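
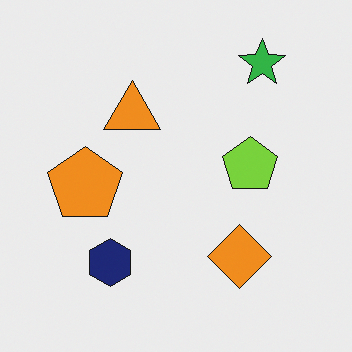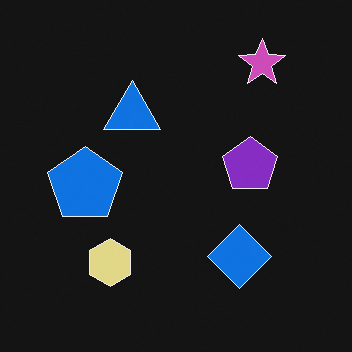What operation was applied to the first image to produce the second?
The second image is the first color-inverted (negative).

The light background has become dark and every shape's color is its complement — a photographic negative.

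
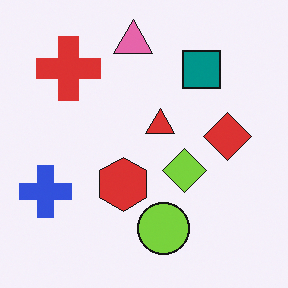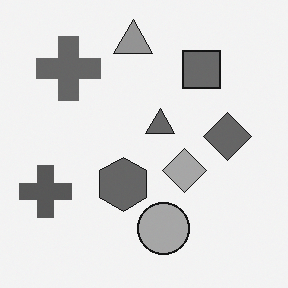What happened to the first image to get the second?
The second image is the first converted to grayscale.

All color is removed — every shape is now a shade of grey.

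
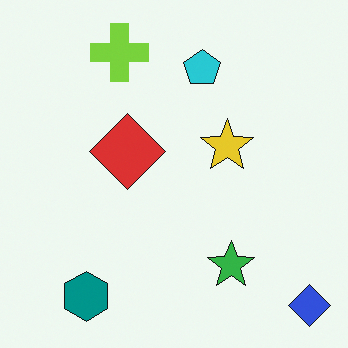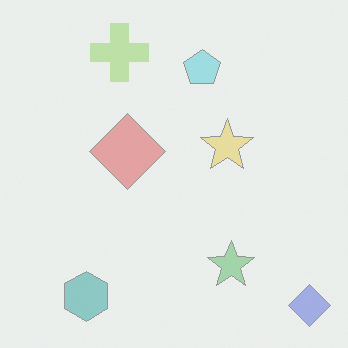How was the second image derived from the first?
The image was washed out (contrast reduced).

Tones are pushed toward mid-grey across the whole image — a global contrast change.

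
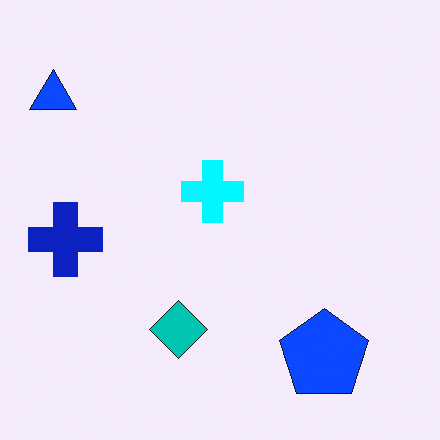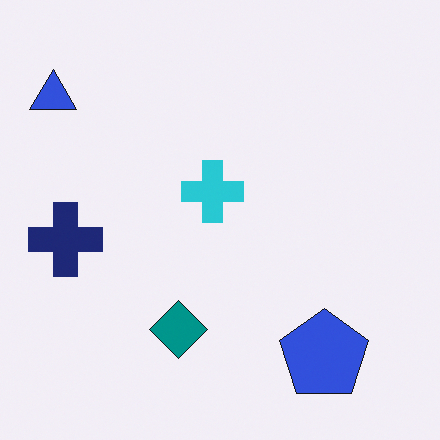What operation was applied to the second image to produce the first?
The transformation is: heavily oversaturated.

All colors are more vivid — a global saturation change.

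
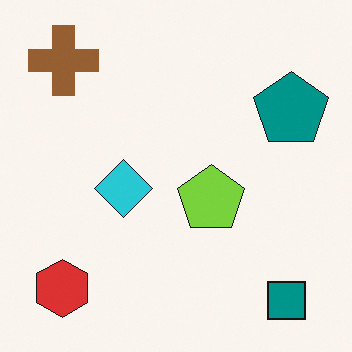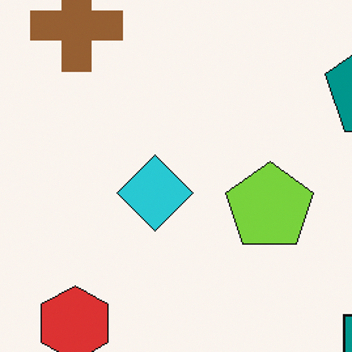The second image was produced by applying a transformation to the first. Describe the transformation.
It was cropped slightly and scaled back up.

The visible shapes are larger and the field of view is narrower; shapes near the original edges may be partly or wholly outside the frame — a crop-and-rescale.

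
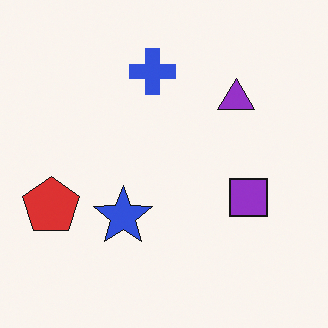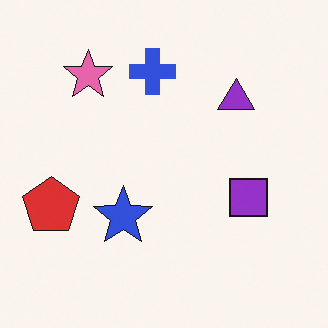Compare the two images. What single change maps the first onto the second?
It was overlaid with an additional pink star.

A pink star appears in the second image that is absent from the first.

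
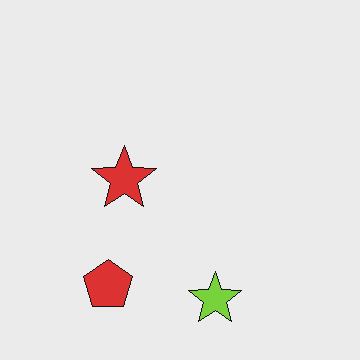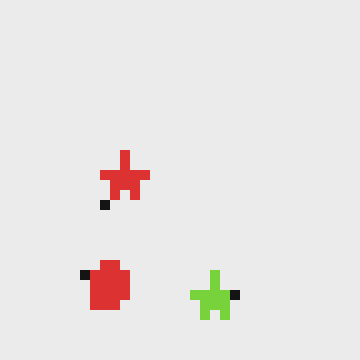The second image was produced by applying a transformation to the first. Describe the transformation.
The transformation is: heavily pixelated into large blocks.

Shapes are reduced to large square blocks; fine edges and outlines are lost — a downscale-then-upscale (mosaic) effect.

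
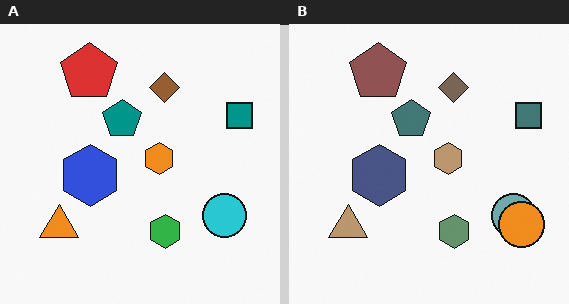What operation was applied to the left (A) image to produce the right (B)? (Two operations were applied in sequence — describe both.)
The transformation is: heavily desaturated, then overlaid with an additional orange circle.

All colors are more muted and greyish — a global saturation change. An orange circle appears in the right (B) image that is absent from the left (A).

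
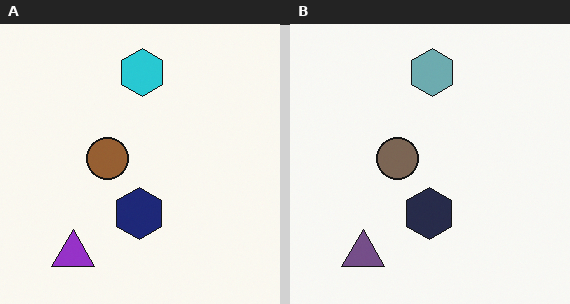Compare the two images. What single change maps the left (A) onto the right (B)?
The right (B) image is the left (A) made much more muted (saturation change).

All colors are more muted and greyish — a global saturation change.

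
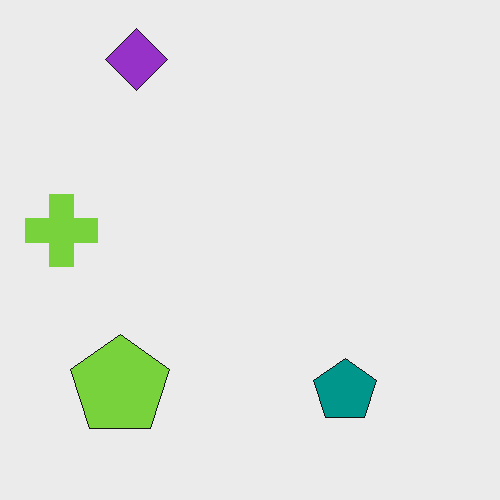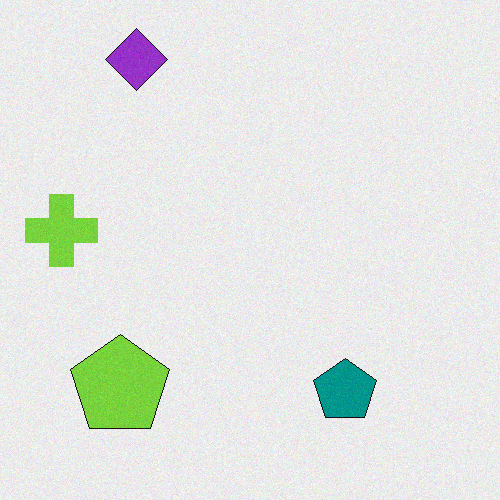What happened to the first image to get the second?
The transformation is: degraded with subtle gaussian noise.

Random speckle covers the whole image, including the flat background.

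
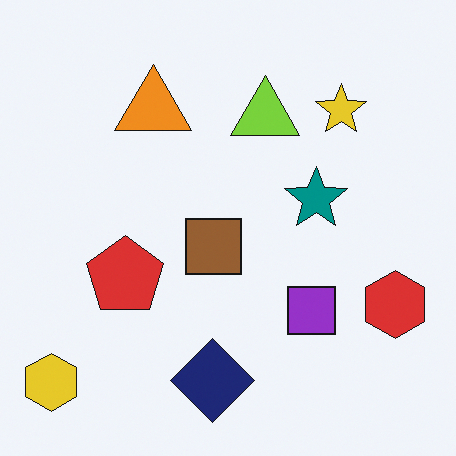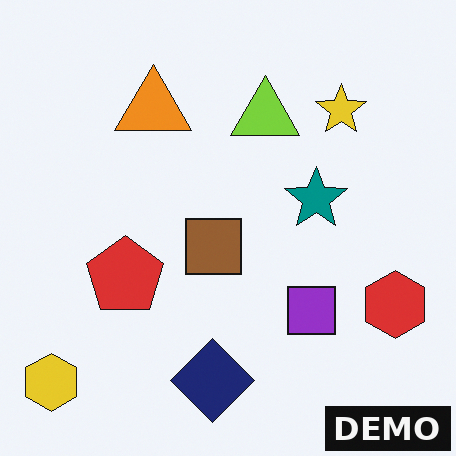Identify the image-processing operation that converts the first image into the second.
It was watermarked with the text "DEMO" in the lower-right corner.

A dark label reading "DEMO" appears in the lower-right corner.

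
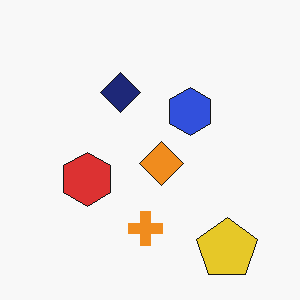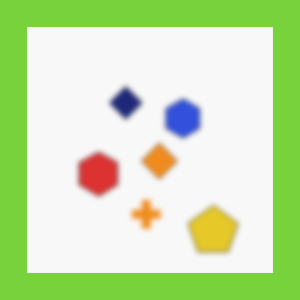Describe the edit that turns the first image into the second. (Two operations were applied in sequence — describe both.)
Moderately blurred, then framed with a lime border.

Shape edges and outlines are uniformly softened across the whole image. A solid lime frame runs around the edge of the second image, with the content slightly shrunk inside it.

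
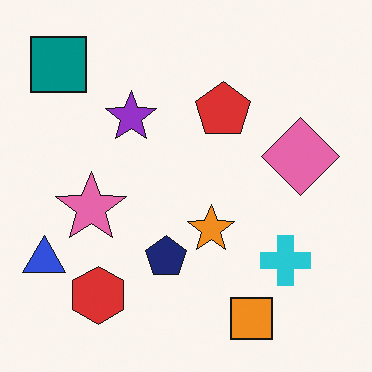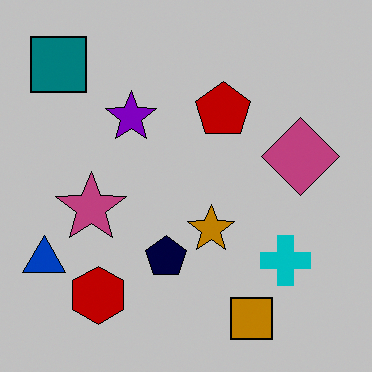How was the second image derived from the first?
This is the original image aggressively posterized.

Each flat color has snapped to a coarser quantized level — most visibly, the near-white background has dropped to a flat grey.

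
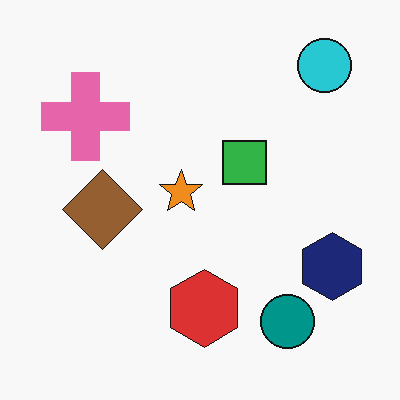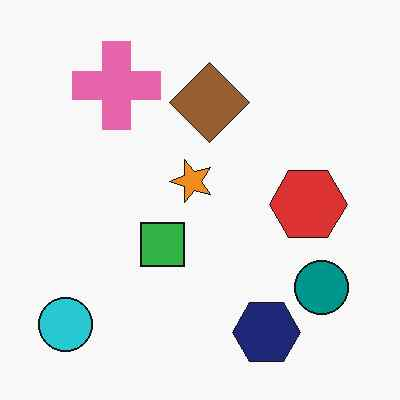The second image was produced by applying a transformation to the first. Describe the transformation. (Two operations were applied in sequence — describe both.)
Transposed (reflected across the top-left ↔ bottom-right diagonal), then given moderate JPEG compression.

Shapes have swapped their row and column positions — what was in the top-right is now in the bottom-left — a diagonal reflection. Blocky 8×8 compression artifacts appear around shape edges and the flat background shows ringing — characteristic JPEG degradation.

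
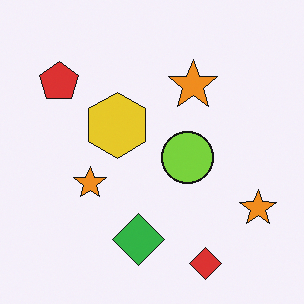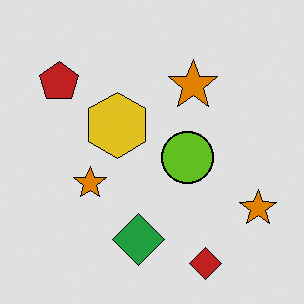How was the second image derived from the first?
The second image is the first posterized to a reduced palette.

Each flat color has snapped to a coarser quantized level — most visibly, the near-white background has dropped to a flat grey.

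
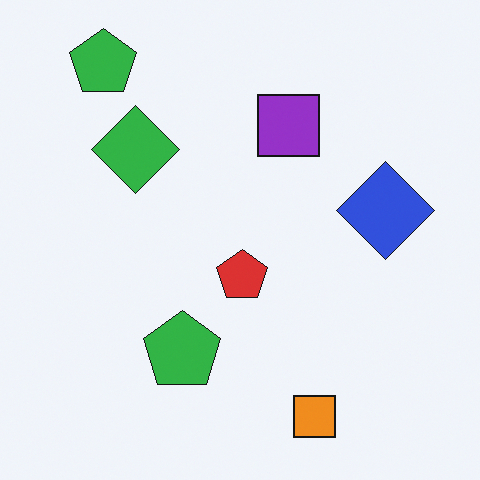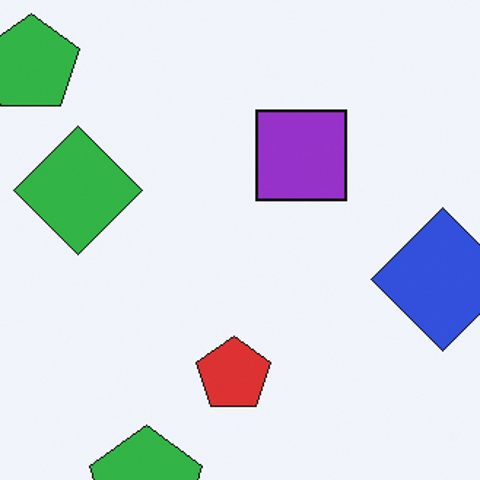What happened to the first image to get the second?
The image was cropped slightly and scaled back up.

The visible shapes are larger and the field of view is narrower; shapes near the original edges may be partly or wholly outside the frame — a crop-and-rescale.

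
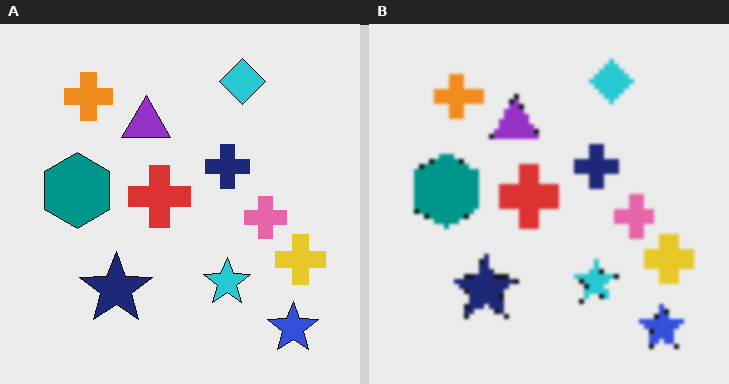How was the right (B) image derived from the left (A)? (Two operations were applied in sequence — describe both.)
The right (B) image is the left (A) mildly pixelated, then given a subtle gaussian blur.

Shapes are reduced to large square blocks; fine edges and outlines are lost — a downscale-then-upscale (mosaic) effect. Shape edges and outlines are uniformly softened across the whole image.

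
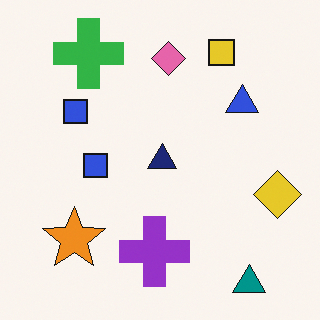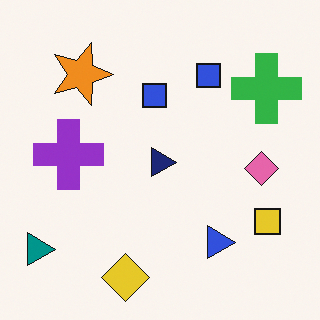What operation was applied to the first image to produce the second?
This is the original image rotated 90° clockwise.

The teal triangle sits in the bottom-right of the first image and the bottom-left of the second — consistent with a whole-image 90° clockwise rotation.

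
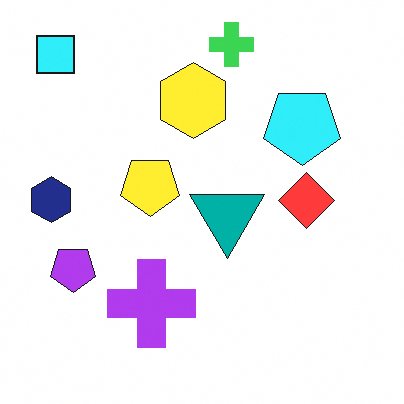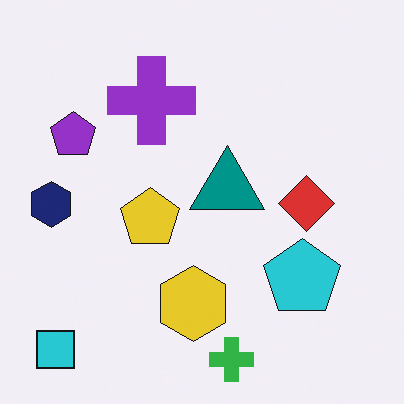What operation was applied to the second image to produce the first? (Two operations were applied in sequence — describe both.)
This is the original image slightly brightened, then flipped vertically (top ↔ bottom).

Every pixel — background and shapes alike — is uniformly brightened. The green cross is in the bottom of the second image and the top of the first — shapes on opposite sides of the horizontal midline have swapped in a mirror flip.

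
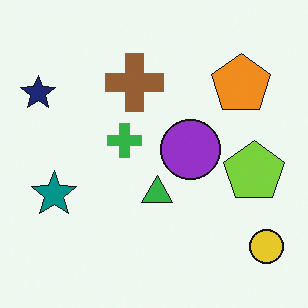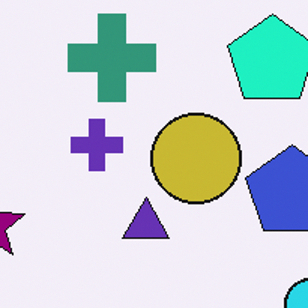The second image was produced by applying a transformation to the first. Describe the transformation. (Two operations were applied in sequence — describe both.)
The second image is the first hue-shifted by a moderate amount, then cropped slightly and scaled back up.

Every shape's color has rotated by the same amount around the hue wheel — a uniform hue shift. The visible shapes are larger and the field of view is narrower; shapes near the original edges may be partly or wholly outside the frame — a crop-and-rescale.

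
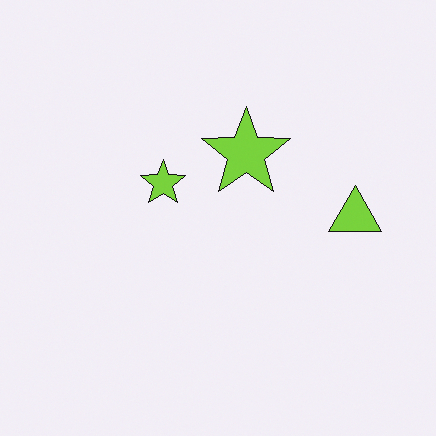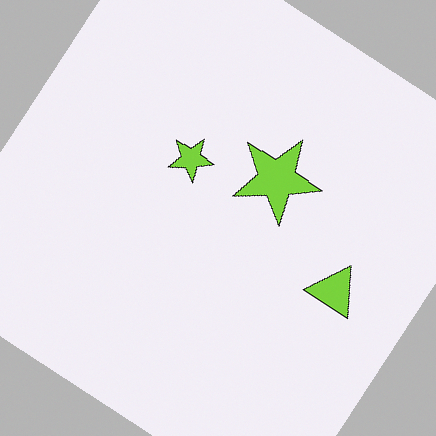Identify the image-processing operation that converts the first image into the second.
The image was rotated clockwise by a large amount — several tens of degrees.

Every shape is tilted by the same angle and the image corners show triangular fill wedges — a whole-image rotation by a non-right angle.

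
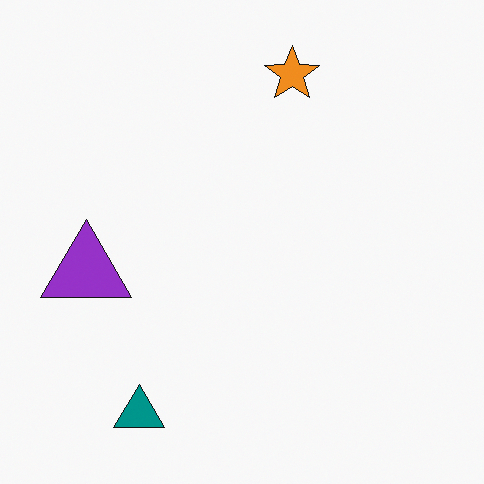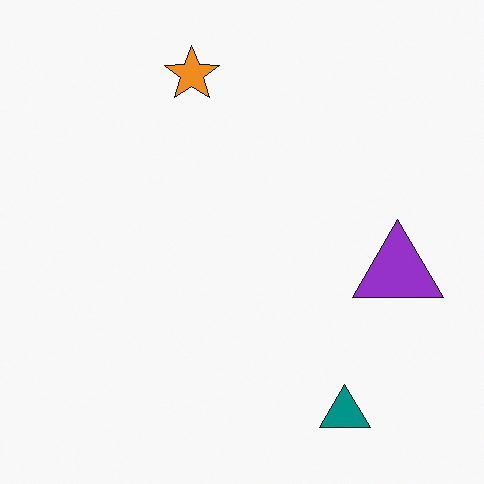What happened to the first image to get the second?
The image was flipped horizontally (left ↔ right).

The purple triangle is in the left of the first image and the right of the second — shapes on opposite sides of the vertical midline have swapped in a mirror flip.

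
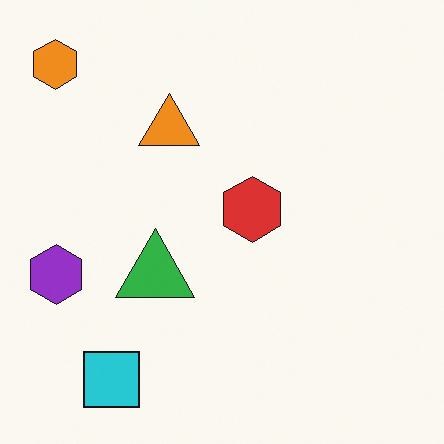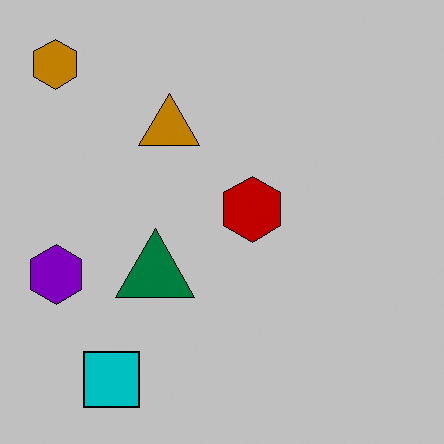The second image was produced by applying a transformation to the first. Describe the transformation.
The transformation is: heavily posterized to just a handful of flat colors.

Each flat color has snapped to a coarser quantized level — most visibly, the near-white background has dropped to a flat grey.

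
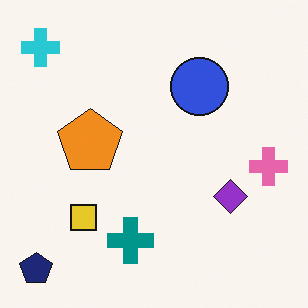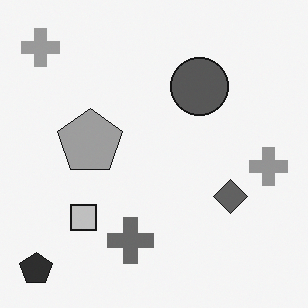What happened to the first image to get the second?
The transformation is: converted to grayscale.

All color is removed — every shape is now a shade of grey.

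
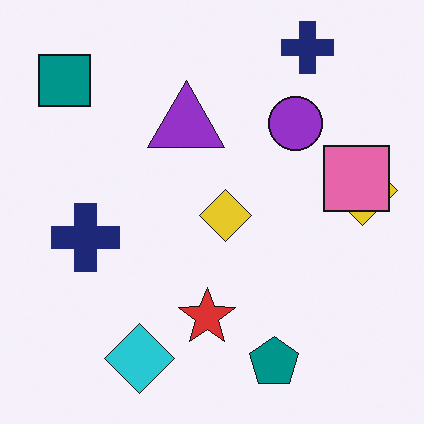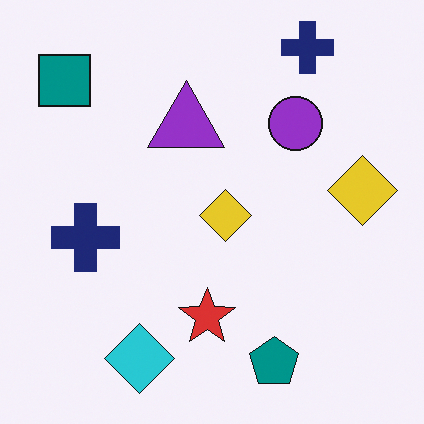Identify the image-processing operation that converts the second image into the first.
Overlaid with an additional pink square.

A pink square appears in the first image that is absent from the second.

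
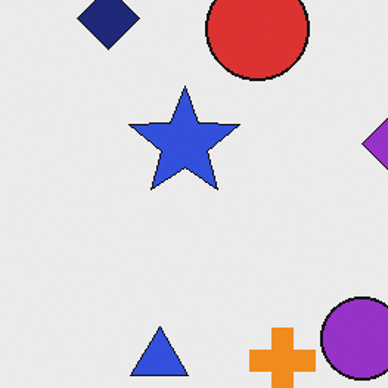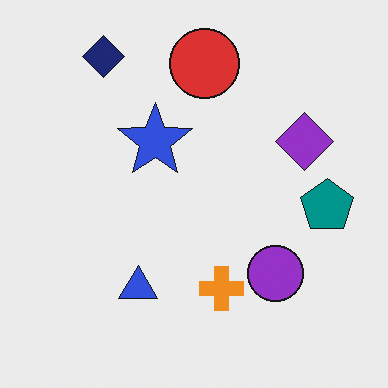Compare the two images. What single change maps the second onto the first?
Cropped to a modestly smaller region and rescaled.

The visible shapes are larger and the field of view is narrower; shapes near the original edges may be partly or wholly outside the frame — a crop-and-rescale.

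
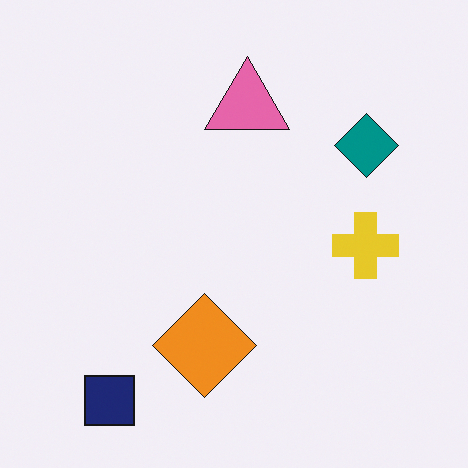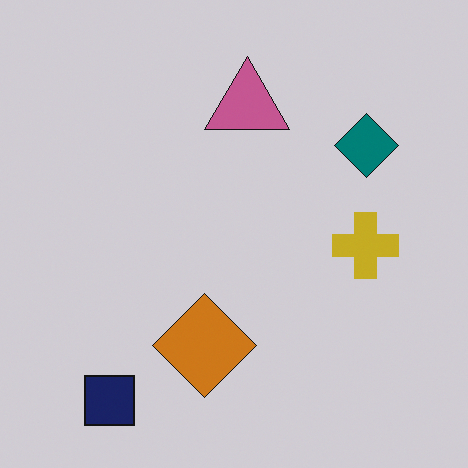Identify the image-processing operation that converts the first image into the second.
It was darkened a little.

Every pixel — background and shapes alike — is uniformly darkened.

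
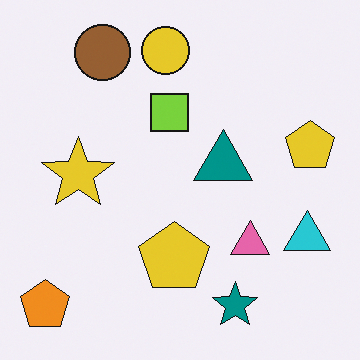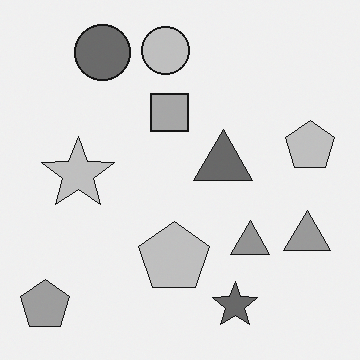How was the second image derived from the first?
Converted to grayscale.

All color is removed — every shape is now a shade of grey.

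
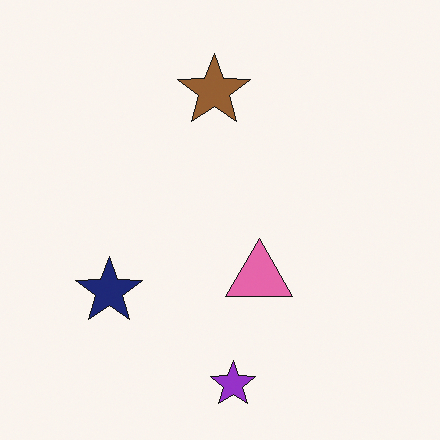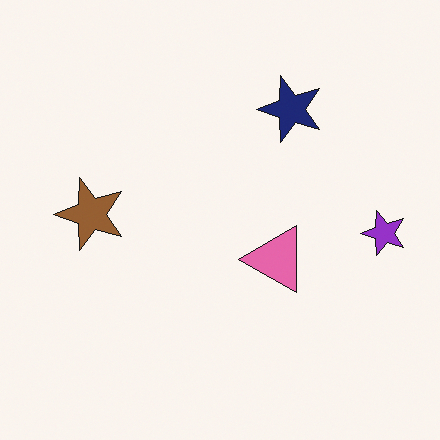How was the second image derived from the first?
Transposed (reflected across the top-left ↔ bottom-right diagonal).

Shapes have swapped their row and column positions — what was in the top-right is now in the bottom-left — a diagonal reflection.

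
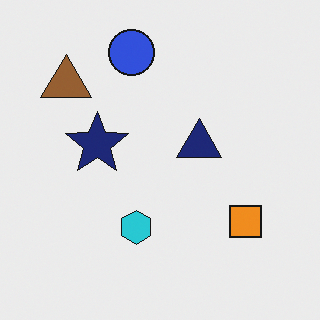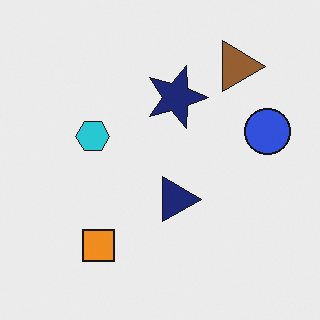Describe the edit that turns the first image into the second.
Rotated 90° clockwise.

The brown triangle sits in the top-left of the first image and the top-right of the second — consistent with a whole-image 90° clockwise rotation.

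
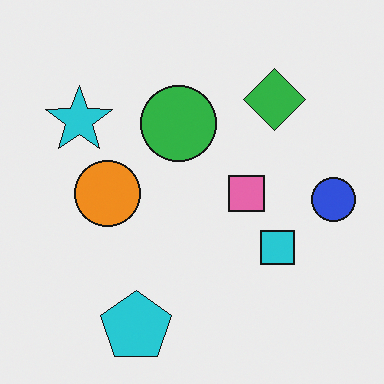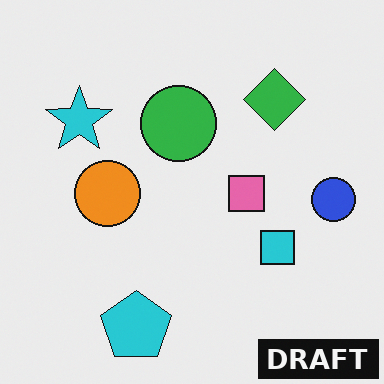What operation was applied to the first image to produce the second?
The image was watermarked with the text "DRAFT" in the lower-right corner.

A dark label reading "DRAFT" appears in the lower-right corner.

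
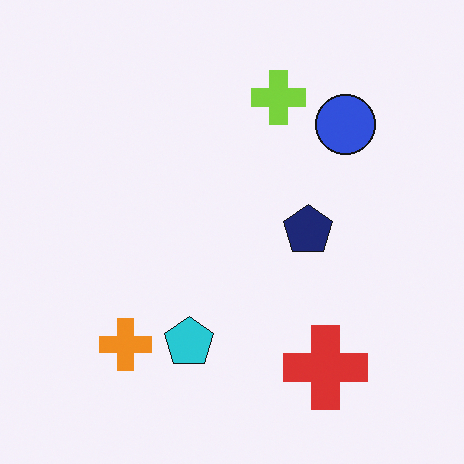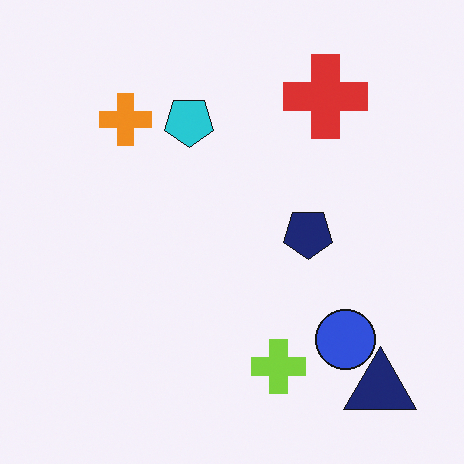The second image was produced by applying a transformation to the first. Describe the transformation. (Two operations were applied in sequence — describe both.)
The transformation is: flipped vertically (top ↔ bottom), then overlaid with an additional navy triangle.

The lime cross is in the top of the first image and the bottom of the second — shapes on opposite sides of the horizontal midline have swapped in a mirror flip. A navy triangle appears in the second image that is absent from the first.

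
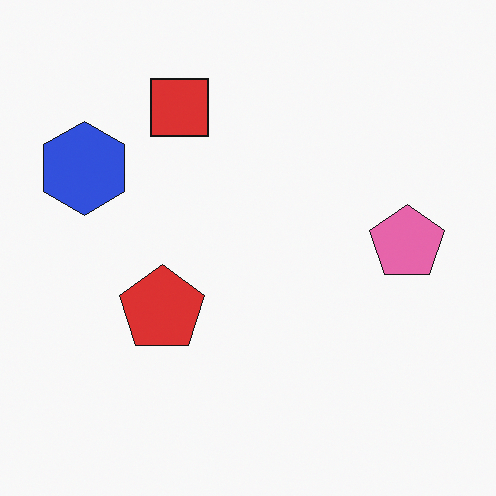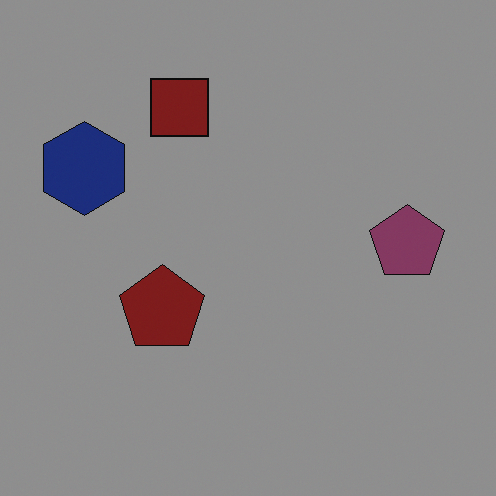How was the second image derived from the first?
Noticeably darkened.

Every pixel — background and shapes alike — is uniformly darkened.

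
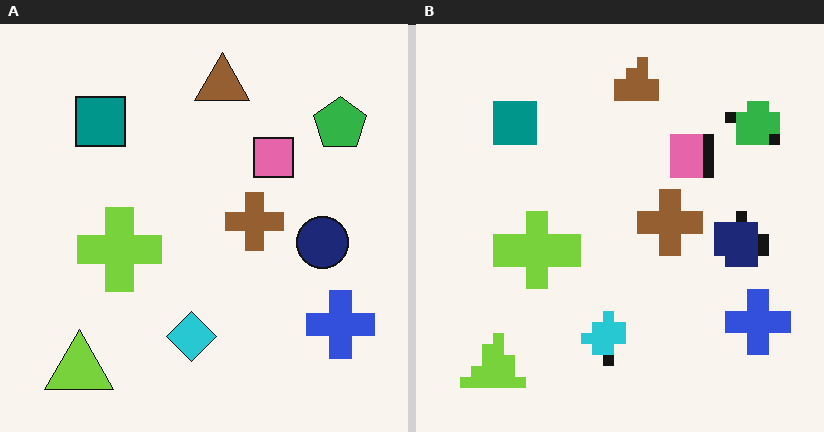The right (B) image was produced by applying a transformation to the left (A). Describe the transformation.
Heavily pixelated into large blocks.

Shapes are reduced to large square blocks; fine edges and outlines are lost — a downscale-then-upscale (mosaic) effect.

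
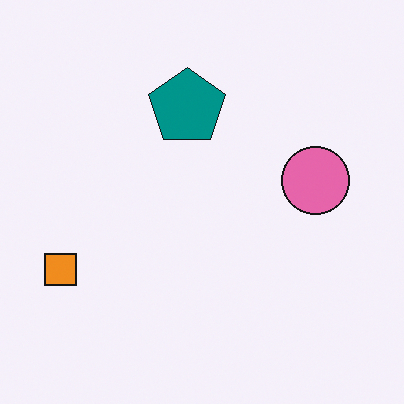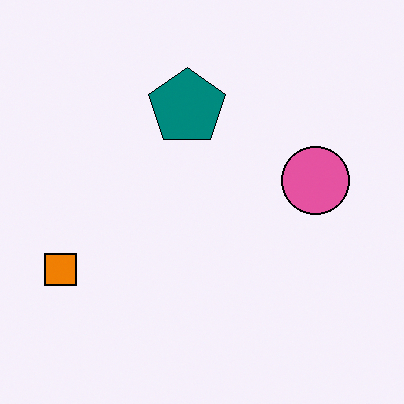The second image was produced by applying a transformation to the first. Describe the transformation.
Given slightly increased contrast.

Tones are pushed away from mid-grey across the whole image — a global contrast change.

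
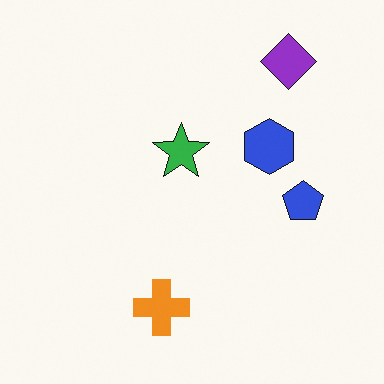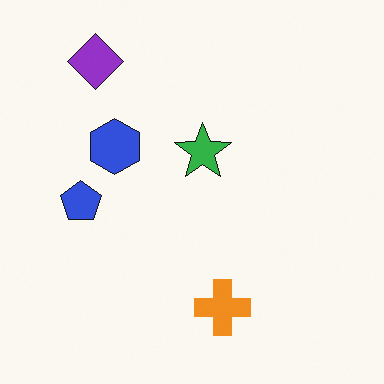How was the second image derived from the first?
It was flipped horizontally (left ↔ right).

The blue pentagon is in the right of the first image and the left of the second — shapes on opposite sides of the vertical midline have swapped in a mirror flip.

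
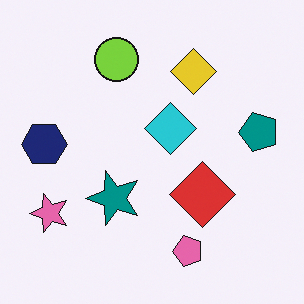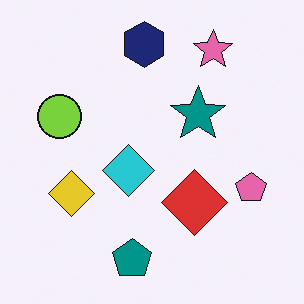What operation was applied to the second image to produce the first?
The transformation is: transposed (reflected across the top-left ↔ bottom-right diagonal).

Shapes have swapped their row and column positions — what was in the top-right is now in the bottom-left — a diagonal reflection.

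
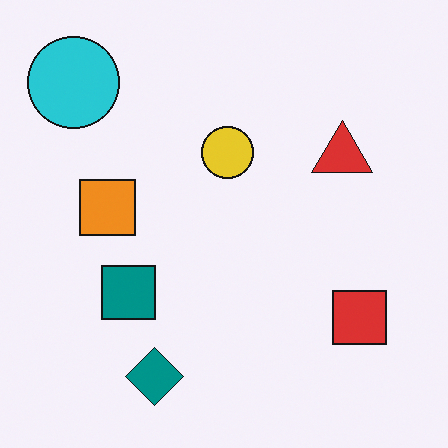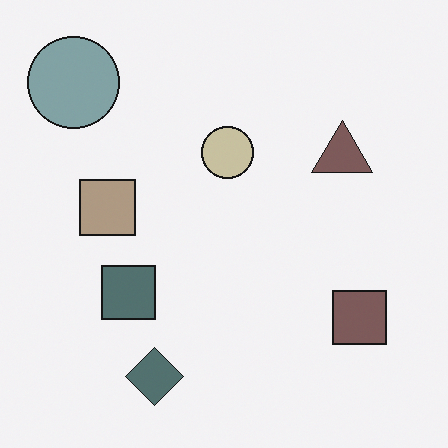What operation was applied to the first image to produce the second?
It was made much more muted (saturation change).

All colors are more muted and greyish — a global saturation change.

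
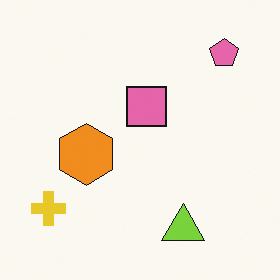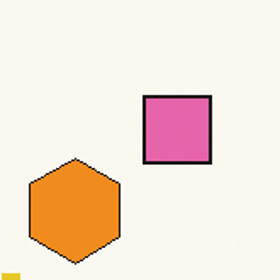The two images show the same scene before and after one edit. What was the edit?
The second image is the first cropped tightly and scaled back up.

The visible shapes are larger and the field of view is narrower; shapes near the original edges may be partly or wholly outside the frame — a crop-and-rescale.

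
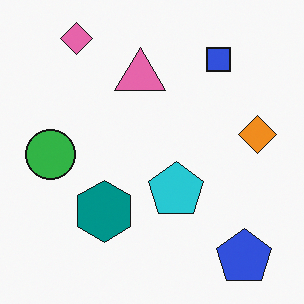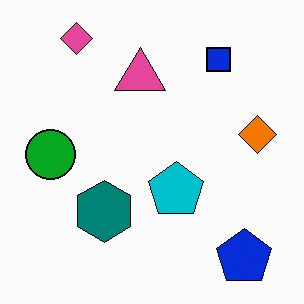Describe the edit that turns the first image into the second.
The second image is the first given slightly increased contrast.

Tones are pushed away from mid-grey across the whole image — a global contrast change.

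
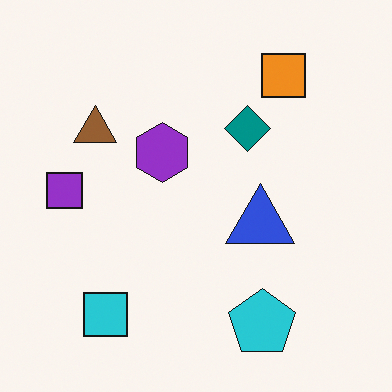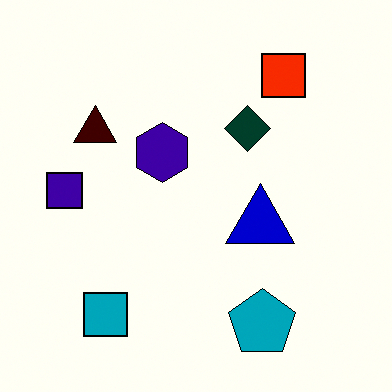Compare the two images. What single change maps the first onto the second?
It was given much higher contrast.

Tones are pushed away from mid-grey across the whole image — a global contrast change.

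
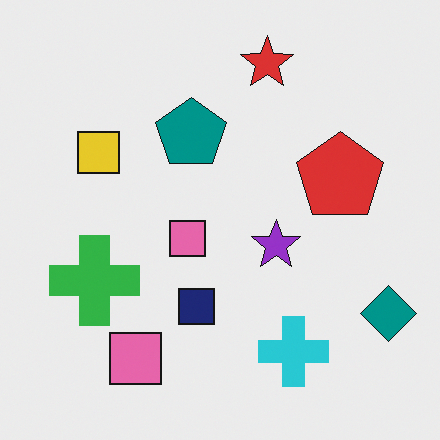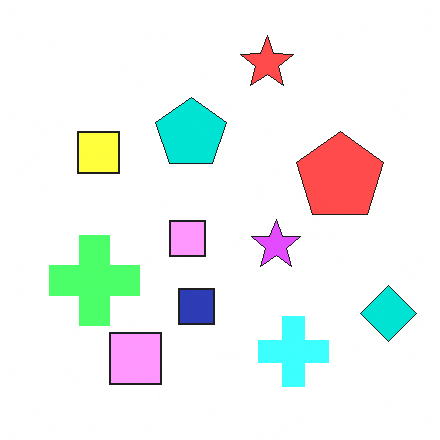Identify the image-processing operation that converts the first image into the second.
The transformation is: brightened a lot.

Every pixel — background and shapes alike — is uniformly brightened.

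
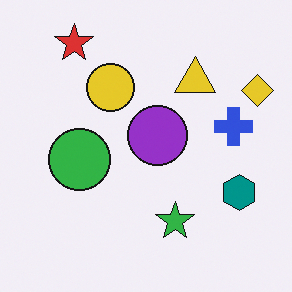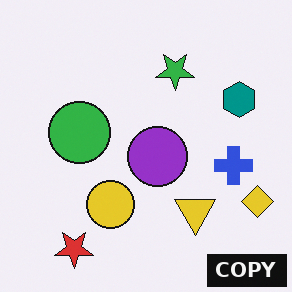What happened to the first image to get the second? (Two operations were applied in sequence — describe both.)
The second image is the first flipped vertically (top ↔ bottom), then watermarked with the text "COPY" in the lower-right corner.

The red star is in the top-left of the first image and the bottom-left of the second — shapes on opposite sides of the horizontal midline have swapped in a mirror flip. A dark label reading "COPY" appears in the lower-right corner.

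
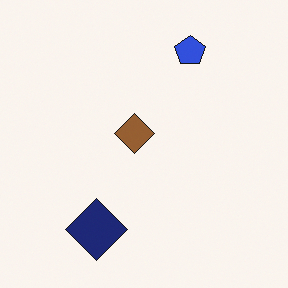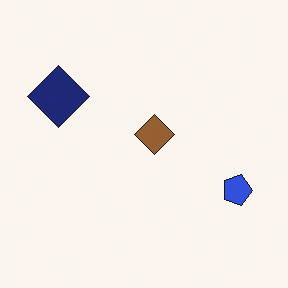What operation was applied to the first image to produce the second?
It was rotated 90° clockwise.

The blue pentagon sits in the top of the first image and the right of the second — consistent with a whole-image 90° clockwise rotation.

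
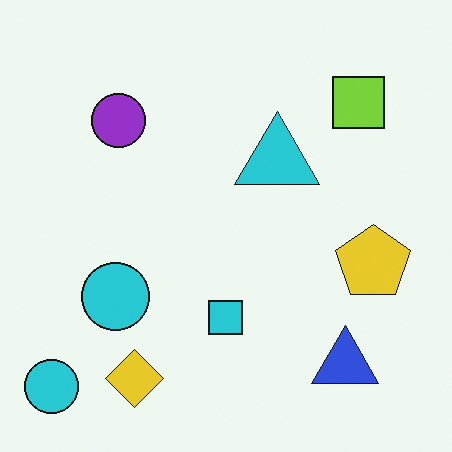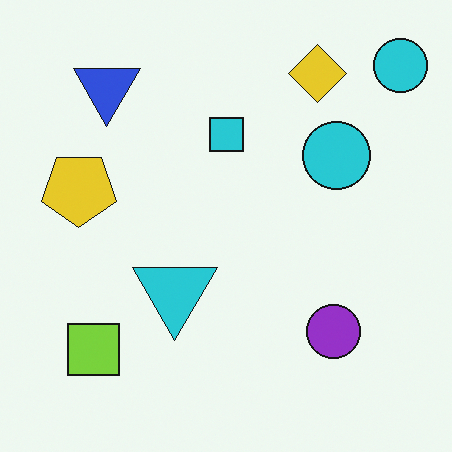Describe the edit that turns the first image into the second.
It was rotated 180°.

The blue triangle sits in the bottom-right of the first image and the top-left of the second — consistent with a whole-image 180° rotation.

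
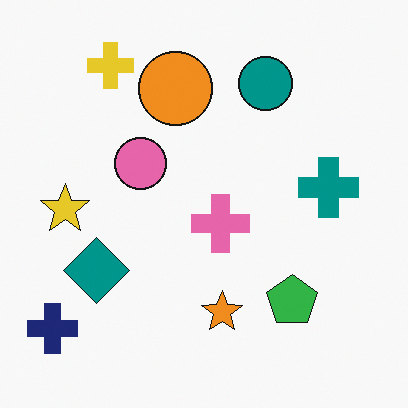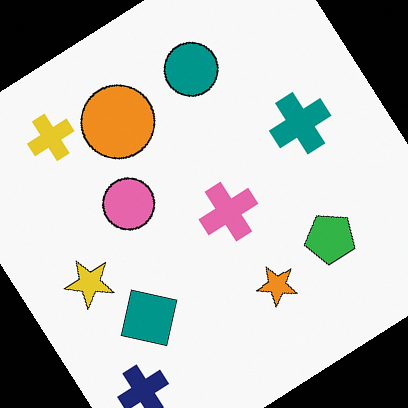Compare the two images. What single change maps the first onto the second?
The transformation is: rotated counter-clockwise by a large amount — several tens of degrees.

Every shape is tilted by the same angle and the image corners show triangular fill wedges — a whole-image rotation by a non-right angle.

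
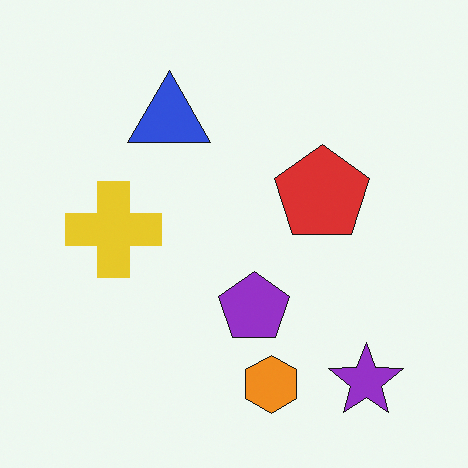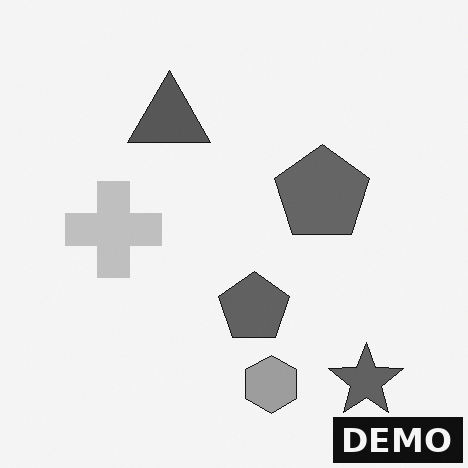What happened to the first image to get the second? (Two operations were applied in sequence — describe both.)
Converted to grayscale, then watermarked with the text "DEMO" in the lower-right corner.

All color is removed — every shape is now a shade of grey. A dark label reading "DEMO" appears in the lower-right corner.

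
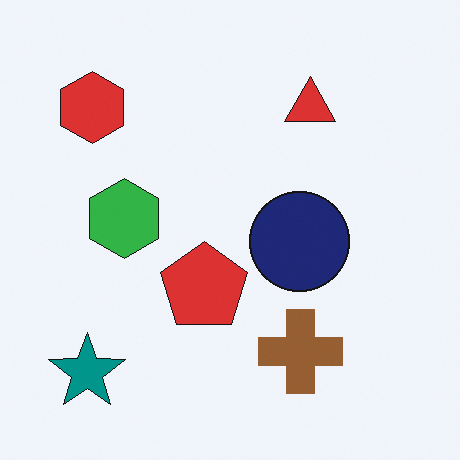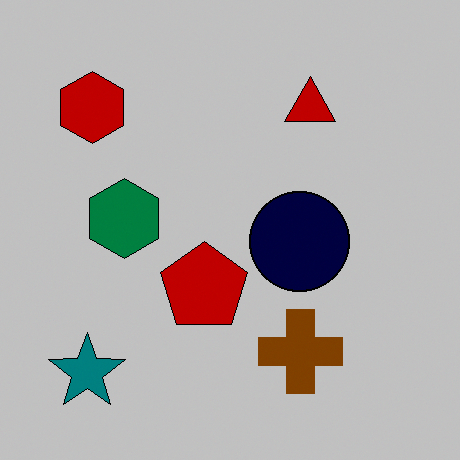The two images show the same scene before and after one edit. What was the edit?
Heavily posterized to just a handful of flat colors.

Each flat color has snapped to a coarser quantized level — most visibly, the near-white background has dropped to a flat grey.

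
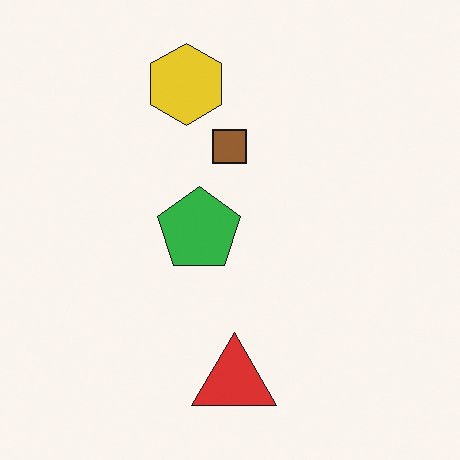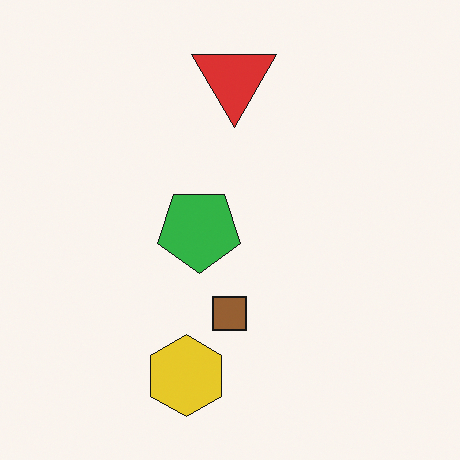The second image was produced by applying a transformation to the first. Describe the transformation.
The second image is the first flipped vertically (top ↔ bottom).

The red triangle is in the bottom of the first image and the top of the second — shapes on opposite sides of the horizontal midline have swapped in a mirror flip.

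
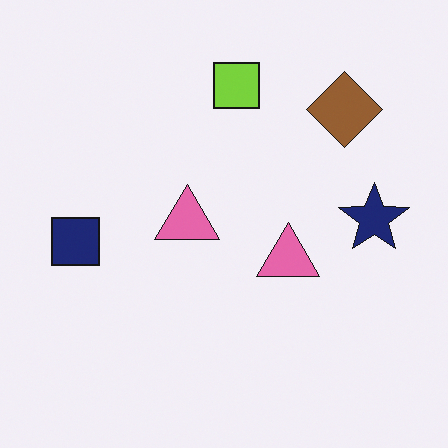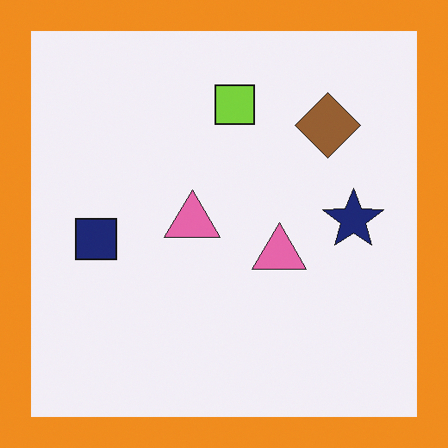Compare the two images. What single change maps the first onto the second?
The second image is the first framed with a orange border.

A solid orange frame runs around the edge of the second image, with the content slightly shrunk inside it.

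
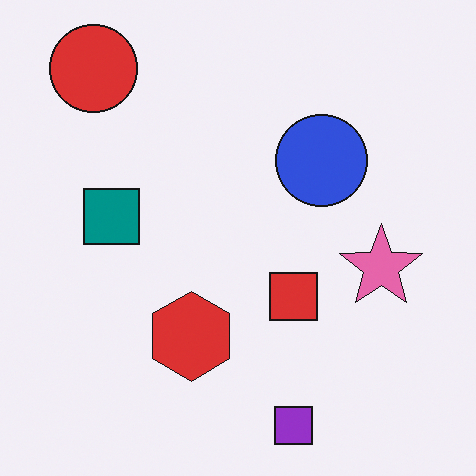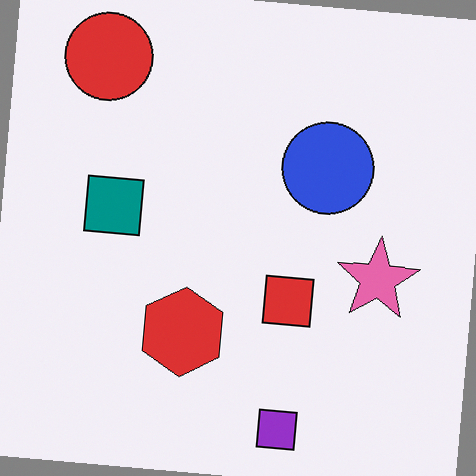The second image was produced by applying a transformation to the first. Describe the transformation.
It was rotated clockwise by a small amount.

Every shape is tilted by the same angle and the image corners show triangular fill wedges — a whole-image rotation by a non-right angle.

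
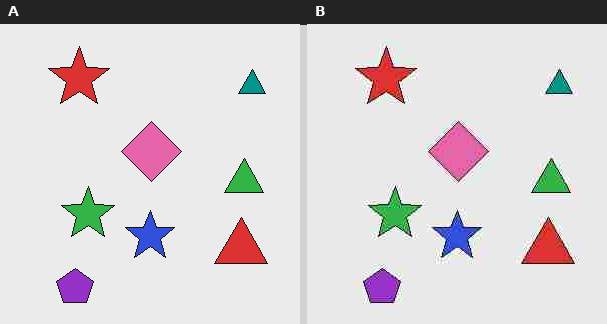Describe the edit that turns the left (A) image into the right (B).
This is the original image degraded with heavy JPEG compression.

Blocky 8×8 compression artifacts appear around shape edges and the flat background shows ringing — characteristic JPEG degradation.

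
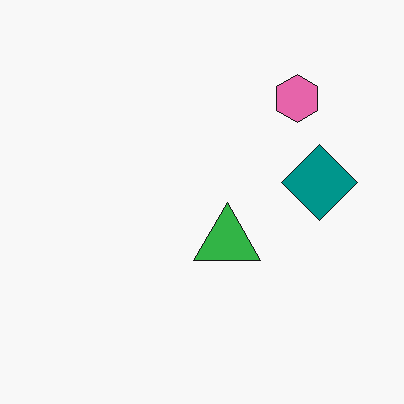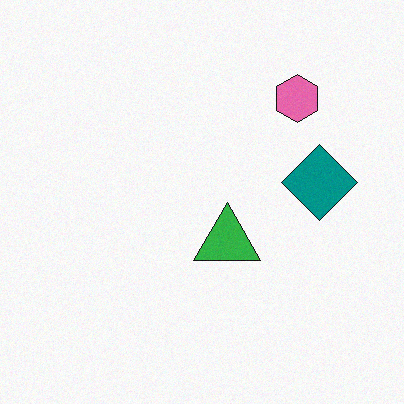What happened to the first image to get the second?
The image was degraded with subtle gaussian noise.

Random speckle covers the whole image, including the flat background.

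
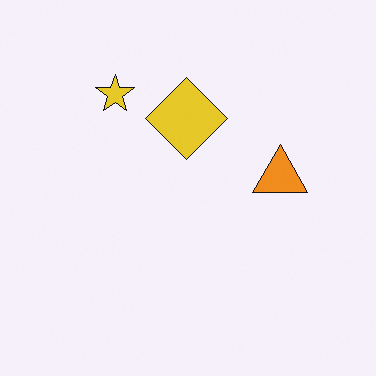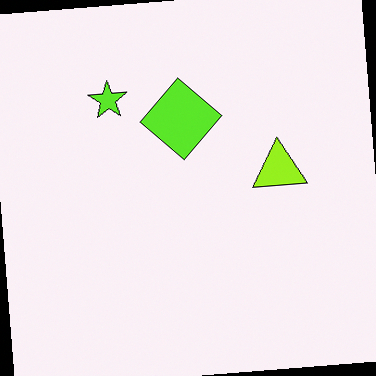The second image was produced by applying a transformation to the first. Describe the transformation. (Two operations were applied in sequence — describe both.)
The image was hue-shifted slightly, then rotated counter-clockwise by a slight angle.

Every shape's color has rotated by the same amount around the hue wheel — a uniform hue shift. Every shape is tilted by the same angle and the image corners show triangular fill wedges — a whole-image rotation by a non-right angle.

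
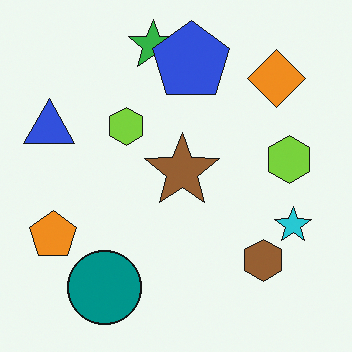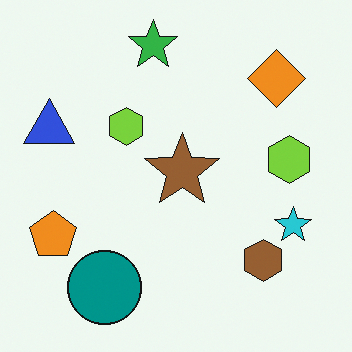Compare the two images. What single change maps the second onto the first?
Overlaid with an additional blue pentagon.

A blue pentagon appears in the first image that is absent from the second.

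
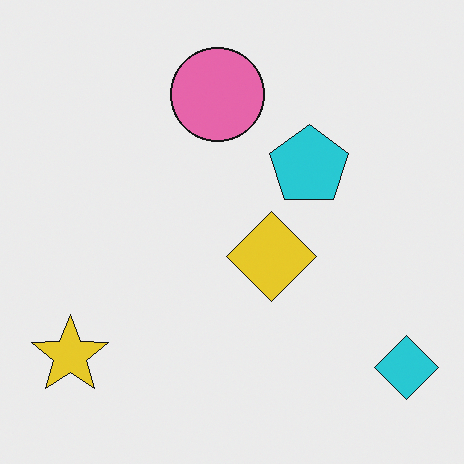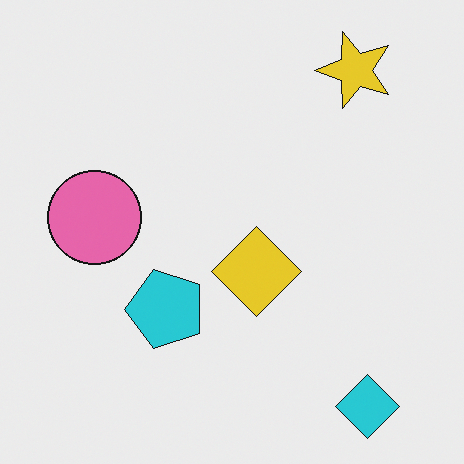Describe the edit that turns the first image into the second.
The transformation is: transposed (reflected across the top-left ↔ bottom-right diagonal).

Shapes have swapped their row and column positions — what was in the top-right is now in the bottom-left — a diagonal reflection.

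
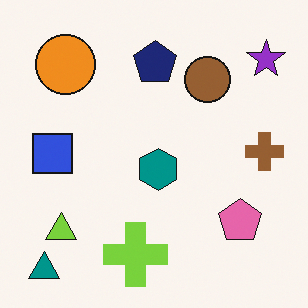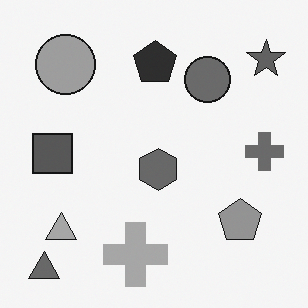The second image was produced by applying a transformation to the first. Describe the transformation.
The second image is the first converted to grayscale.

All color is removed — every shape is now a shade of grey.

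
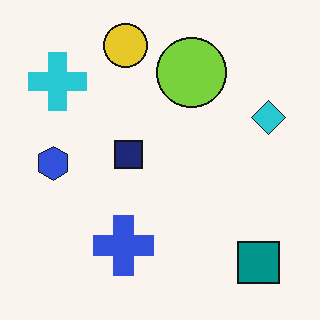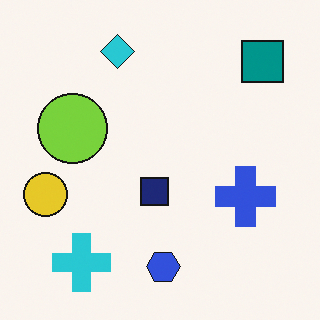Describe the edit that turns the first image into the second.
This is the original image rotated 90° counter-clockwise.

The teal square sits in the bottom-right of the first image and the top-right of the second — consistent with a whole-image 90° counter-clockwise rotation.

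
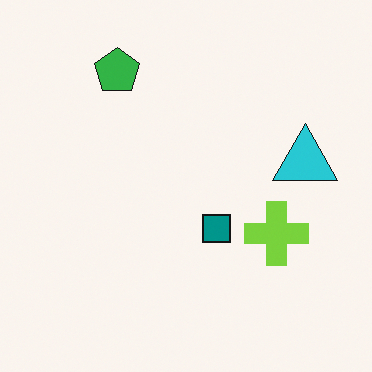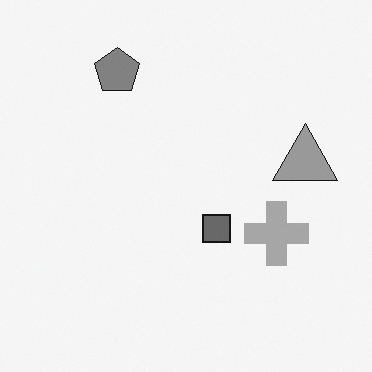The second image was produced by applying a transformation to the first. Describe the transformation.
The image was converted to grayscale.

All color is removed — every shape is now a shade of grey.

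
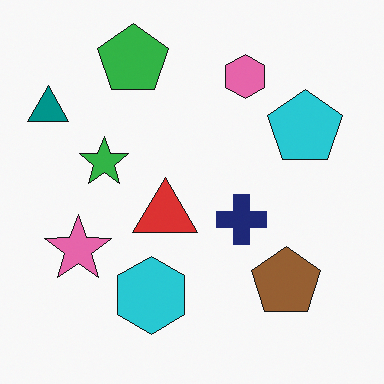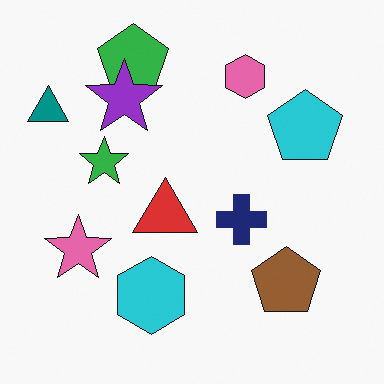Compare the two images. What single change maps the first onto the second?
It was overlaid with an additional purple star.

A purple star appears in the second image that is absent from the first.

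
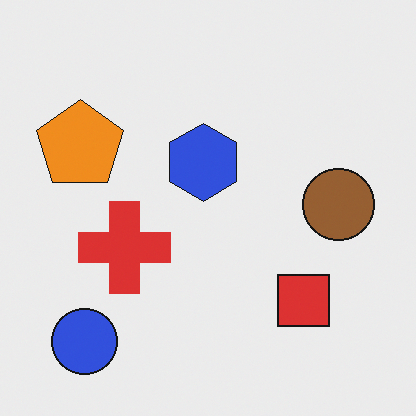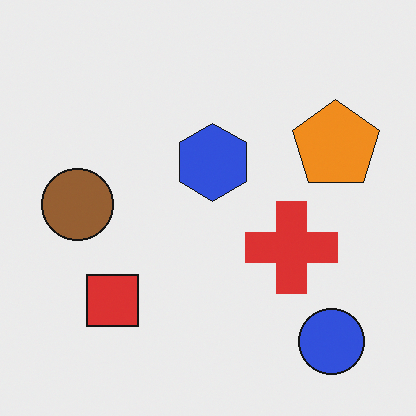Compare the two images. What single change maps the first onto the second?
This is the original image flipped horizontally (left ↔ right).

The brown circle is in the right of the first image and the left of the second — shapes on opposite sides of the vertical midline have swapped in a mirror flip.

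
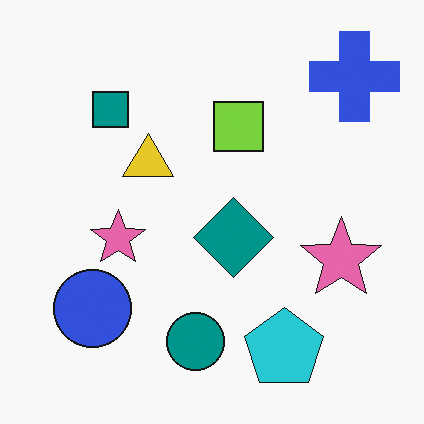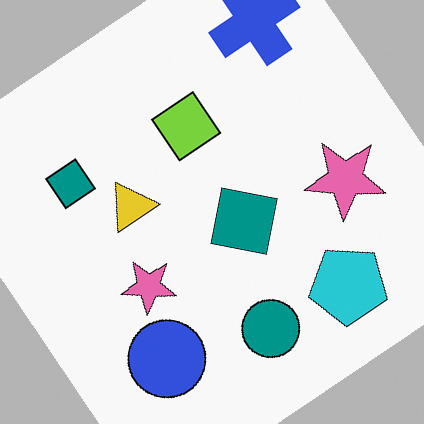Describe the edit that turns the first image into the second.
Rotated counter-clockwise by a large amount — several tens of degrees.

Every shape is tilted by the same angle and the image corners show triangular fill wedges — a whole-image rotation by a non-right angle.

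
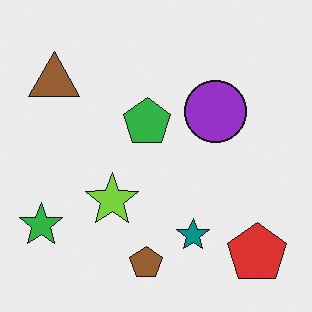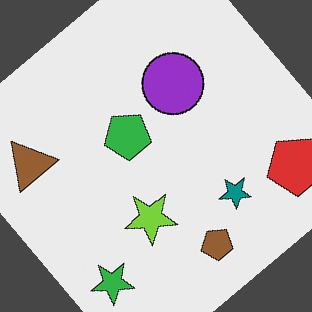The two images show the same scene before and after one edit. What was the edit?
The transformation is: rotated counter-clockwise by a large amount — several tens of degrees.

Every shape is tilted by the same angle and the image corners show triangular fill wedges — a whole-image rotation by a non-right angle.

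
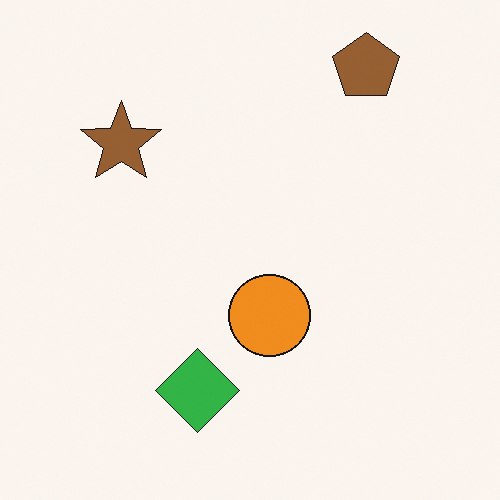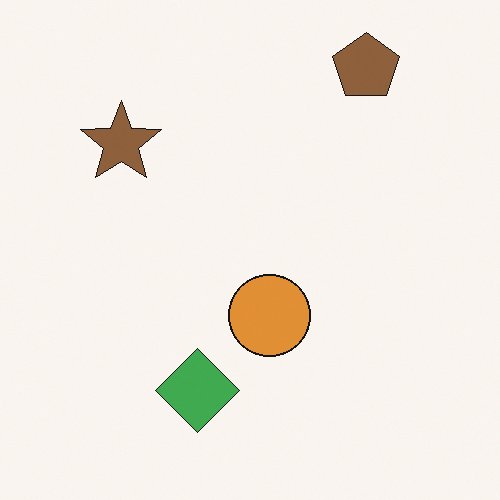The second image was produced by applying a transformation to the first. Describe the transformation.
Slightly desaturated.

All colors are more muted and greyish — a global saturation change.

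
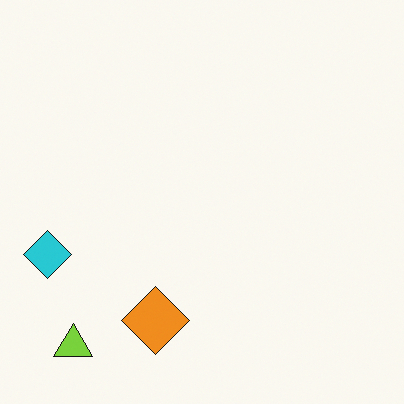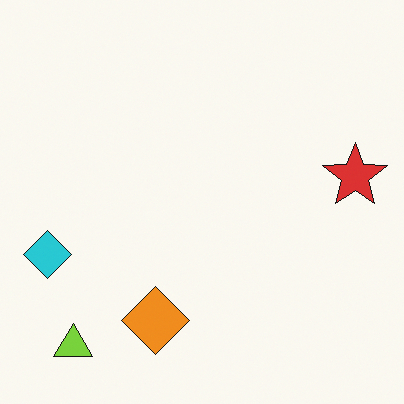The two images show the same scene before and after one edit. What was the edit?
It was overlaid with an additional red star.

A red star appears in the second image that is absent from the first.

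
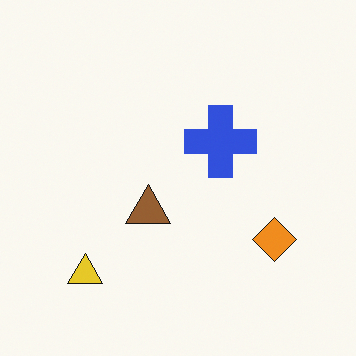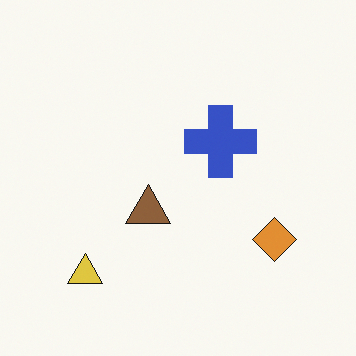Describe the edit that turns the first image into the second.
It was slightly desaturated.

All colors are more muted and greyish — a global saturation change.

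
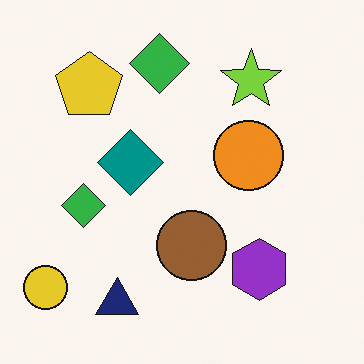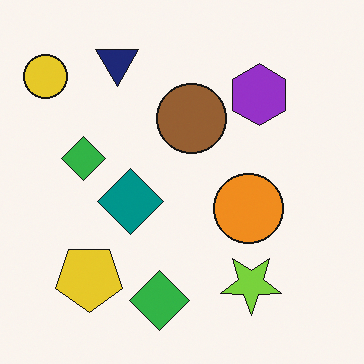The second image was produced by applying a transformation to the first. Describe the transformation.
The second image is the first flipped vertically (top ↔ bottom).

The navy triangle is in the bottom-left of the first image and the top-left of the second — shapes on opposite sides of the horizontal midline have swapped in a mirror flip.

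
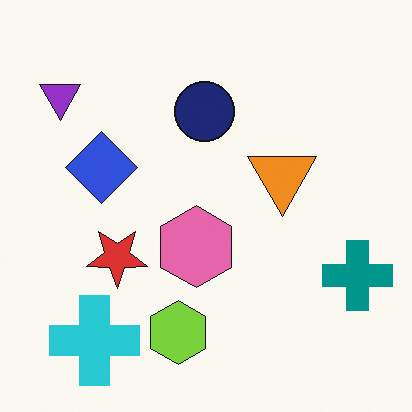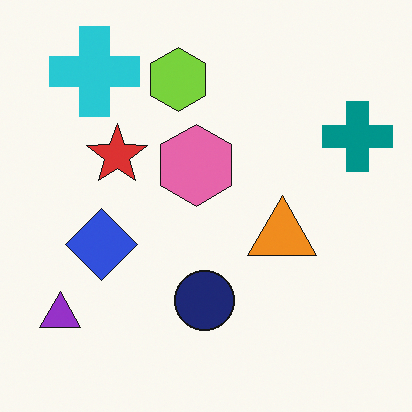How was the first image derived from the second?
The transformation is: flipped vertically (top ↔ bottom).

The cyan cross is in the top-left of the second image and the bottom-left of the first — shapes on opposite sides of the horizontal midline have swapped in a mirror flip.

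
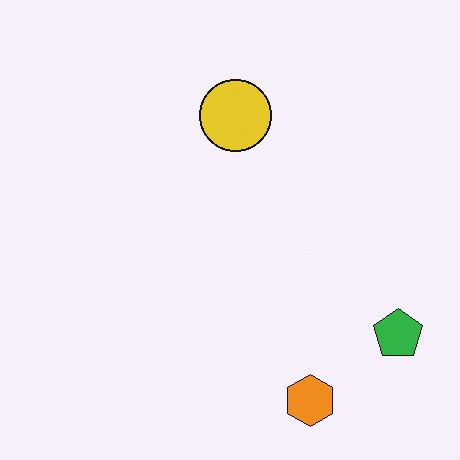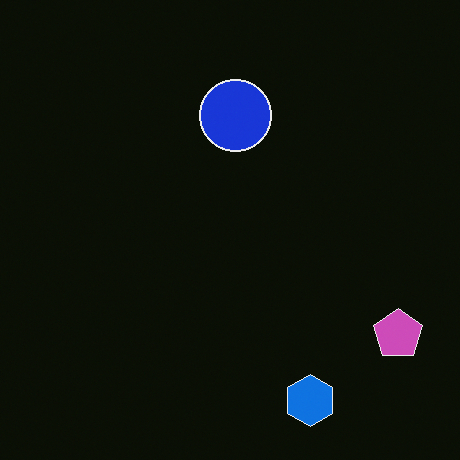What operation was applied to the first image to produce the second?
The second image is the first color-inverted (negative).

The light background has become dark and every shape's color is its complement — a photographic negative.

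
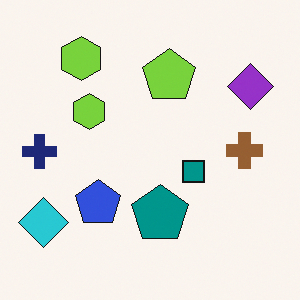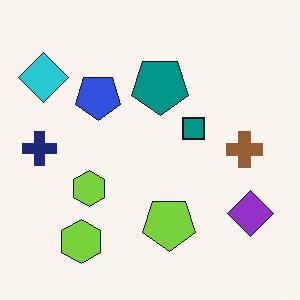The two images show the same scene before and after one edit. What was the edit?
It was flipped vertically (top ↔ bottom).

The lime pentagon is in the top of the first image and the bottom of the second — shapes on opposite sides of the horizontal midline have swapped in a mirror flip.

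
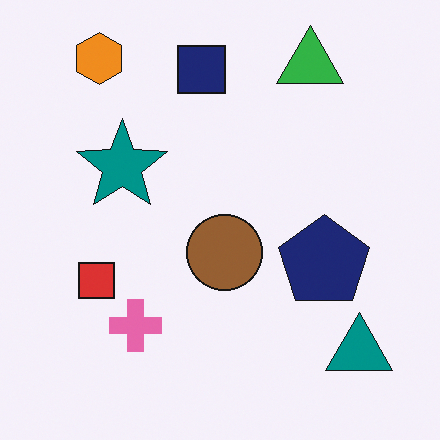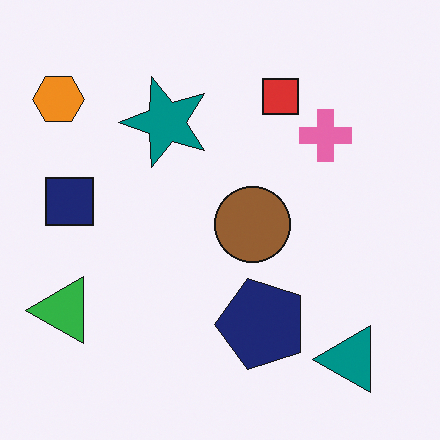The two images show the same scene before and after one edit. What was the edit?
It was transposed (reflected across the top-left ↔ bottom-right diagonal).

Shapes have swapped their row and column positions — what was in the top-right is now in the bottom-left — a diagonal reflection.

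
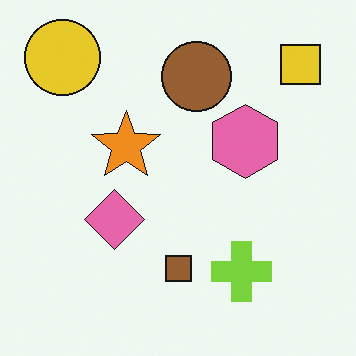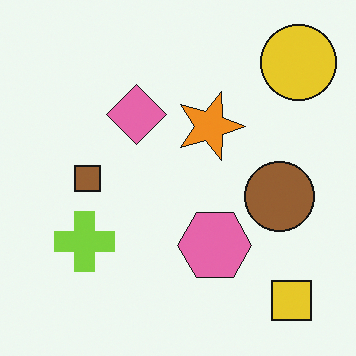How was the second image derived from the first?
It was rotated 90° clockwise.

The yellow circle sits in the top-left of the first image and the top-right of the second — consistent with a whole-image 90° clockwise rotation.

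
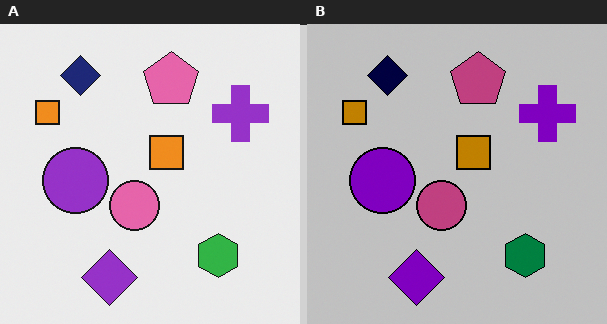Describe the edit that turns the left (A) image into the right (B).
The right (B) image is the left (A) aggressively posterized.

Each flat color has snapped to a coarser quantized level — most visibly, the near-white background has dropped to a flat grey.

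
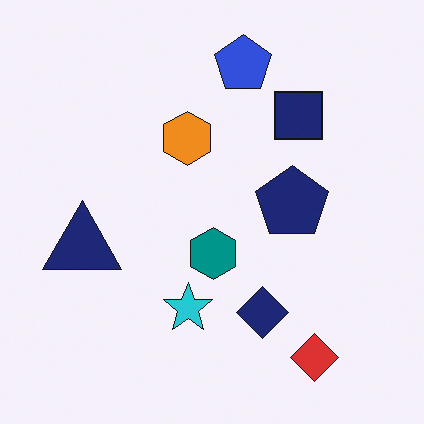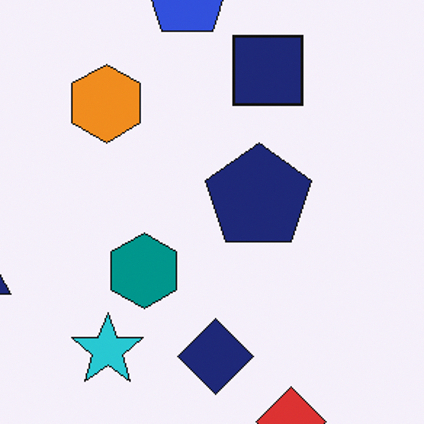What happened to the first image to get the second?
Cropped to a modestly smaller region and rescaled.

The visible shapes are larger and the field of view is narrower; shapes near the original edges may be partly or wholly outside the frame — a crop-and-rescale.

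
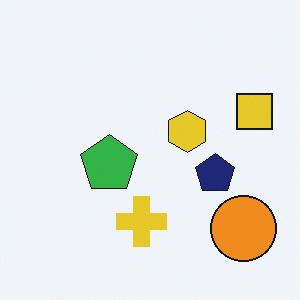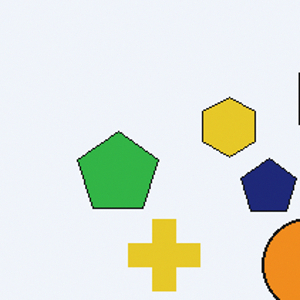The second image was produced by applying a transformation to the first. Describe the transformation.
The image was cropped to a modestly smaller region and rescaled.

The visible shapes are larger and the field of view is narrower; shapes near the original edges may be partly or wholly outside the frame — a crop-and-rescale.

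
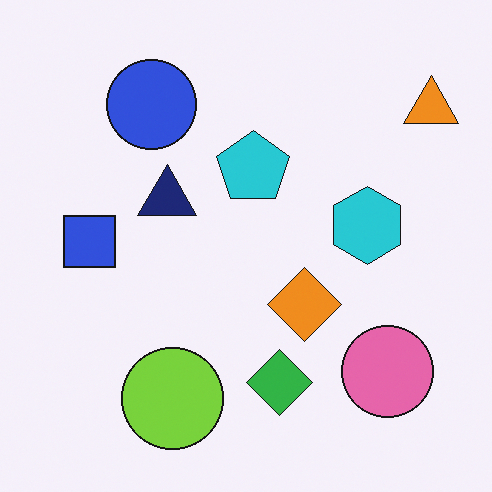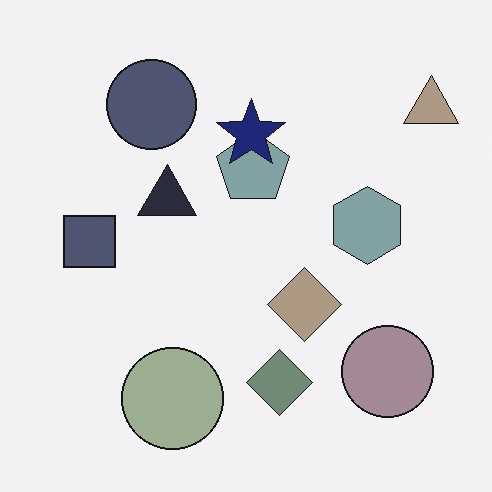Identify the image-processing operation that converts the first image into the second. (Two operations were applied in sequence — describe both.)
It was made much more muted (saturation change), then overlaid with an additional navy star.

All colors are more muted and greyish — a global saturation change. A navy star appears in the second image that is absent from the first.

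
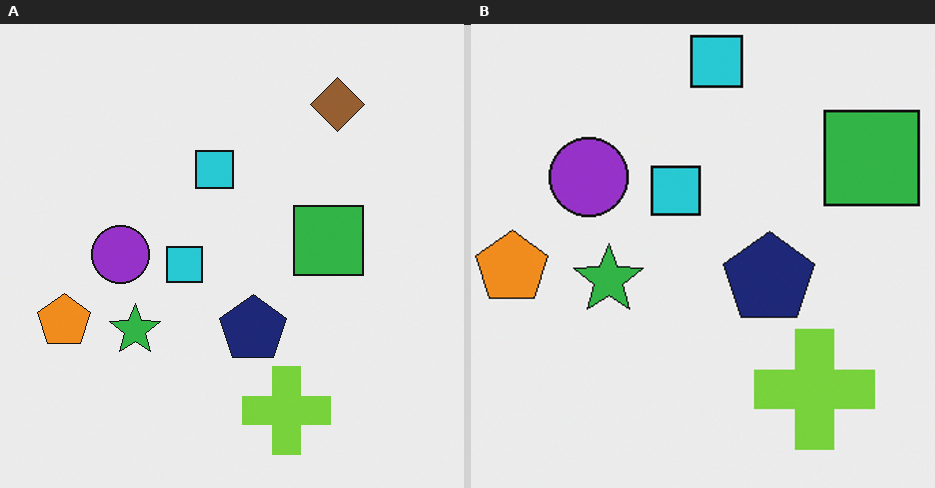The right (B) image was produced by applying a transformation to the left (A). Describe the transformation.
Cropped slightly and scaled back up.

The visible shapes are larger and the field of view is narrower; shapes near the original edges may be partly or wholly outside the frame — a crop-and-rescale.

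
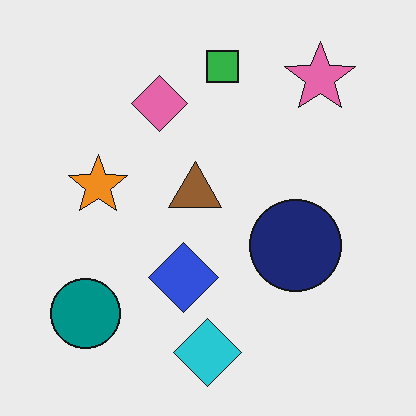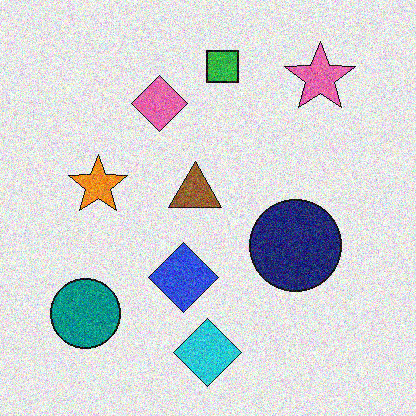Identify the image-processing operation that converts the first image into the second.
This is the original image degraded with strong gaussian noise.

Random speckle covers the whole image, including the flat background.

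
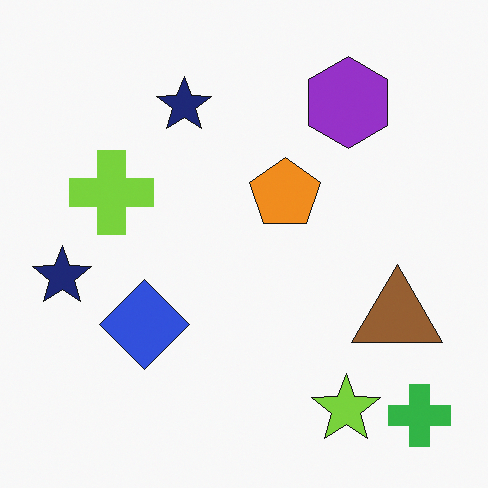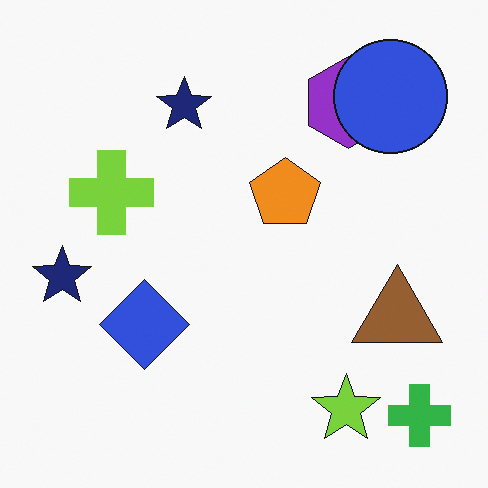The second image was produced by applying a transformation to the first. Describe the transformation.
Overlaid with an additional blue circle.

A blue circle appears in the second image that is absent from the first.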